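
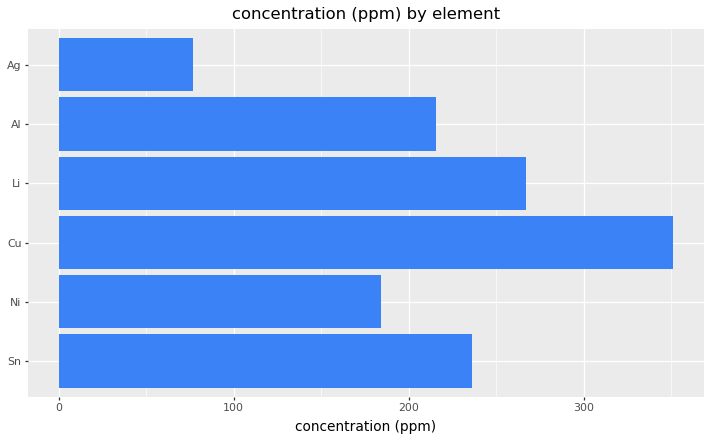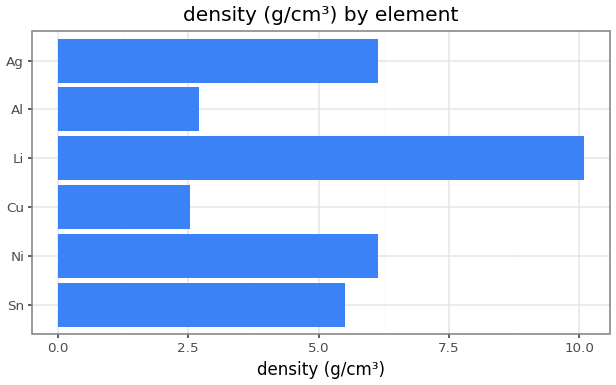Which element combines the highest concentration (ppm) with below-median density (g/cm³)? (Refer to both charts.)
Cu

Chart 2 median density (g/cm³) ≈ 6; below-median elements: Sn, Cu, Al. Among those, Cu has the highest concentration (ppm) (≈ 350).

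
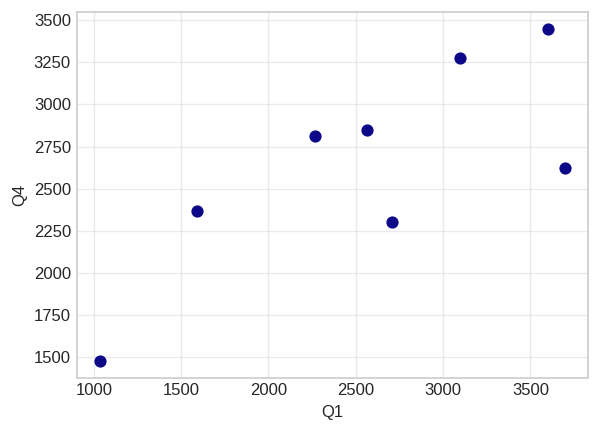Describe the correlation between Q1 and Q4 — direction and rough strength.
Points are positively correlated; strong (|r| ≈ 0.8).

positive, strong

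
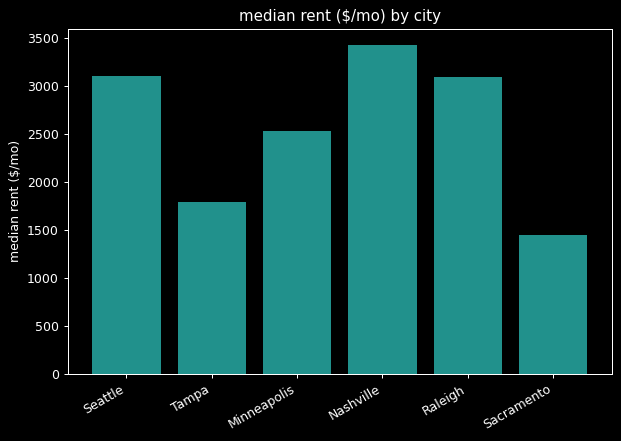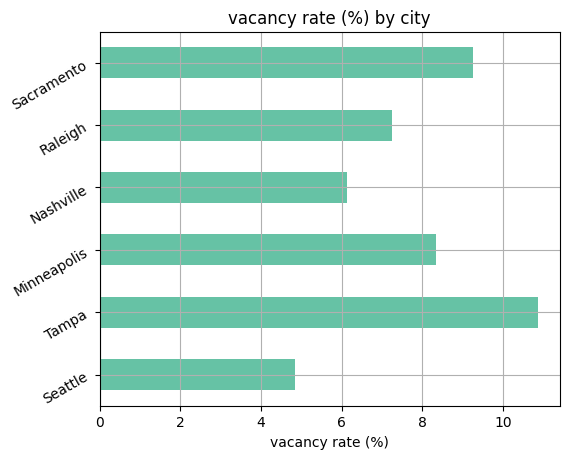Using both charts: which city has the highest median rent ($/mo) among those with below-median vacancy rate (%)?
Chart 2 median vacancy rate (%) ≈ 8; below-median cities: Seattle, Nashville, Raleigh. Among those, Nashville has the highest median rent ($/mo) (≈ 3500).

Nashville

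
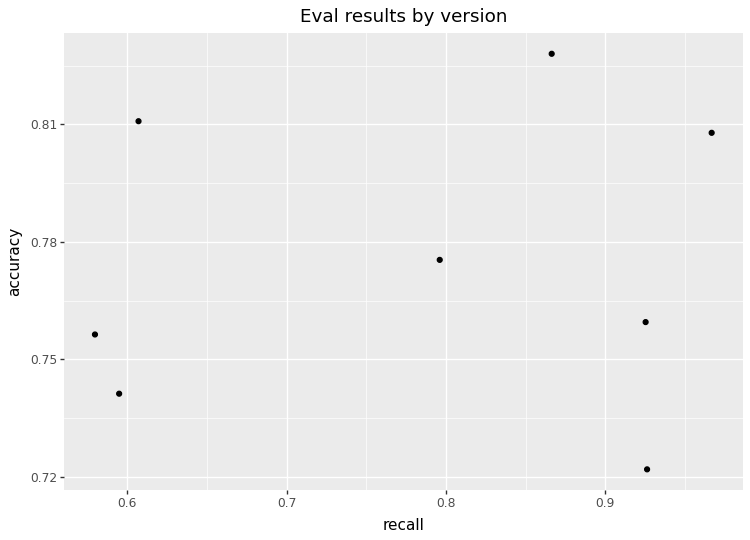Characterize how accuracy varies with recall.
Points are roughly uncorrelated; weak (|r| ≈ 0.1).

no clear correlation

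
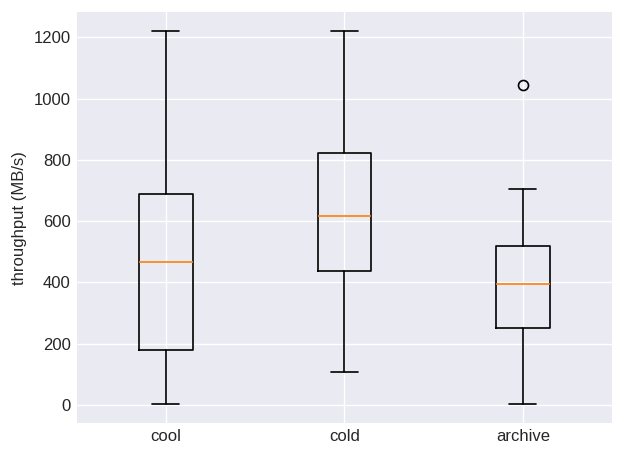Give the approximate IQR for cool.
≈ 500

Q3 ≈ 675, Q1 ≈ 175; IQR ≈ 500.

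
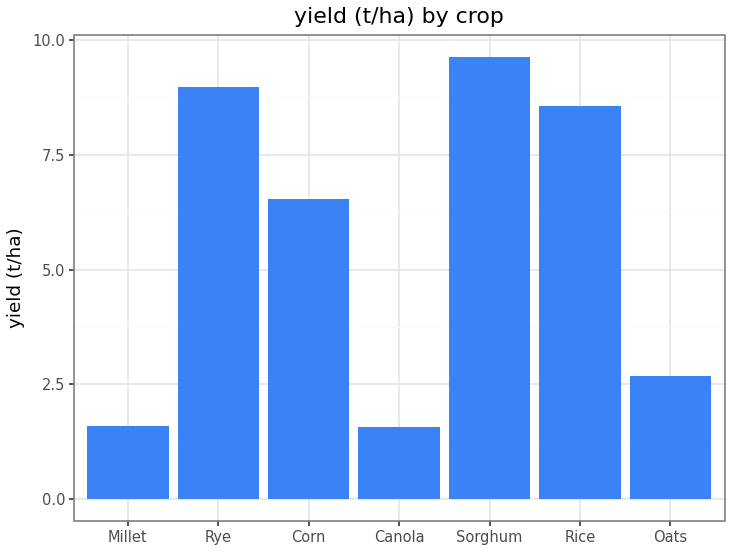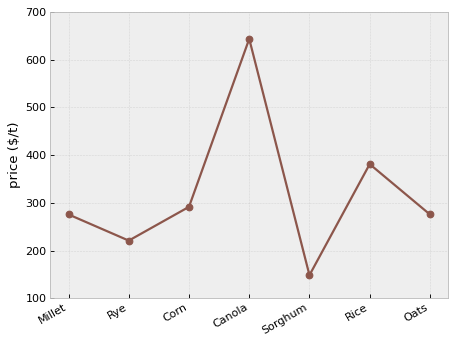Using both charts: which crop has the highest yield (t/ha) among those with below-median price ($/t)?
Chart 2 median price ($/t) ≈ 300; below-median crops: Rye, Sorghum, Oats. Among those, Sorghum has the highest yield (t/ha) (≈ 10).

Sorghum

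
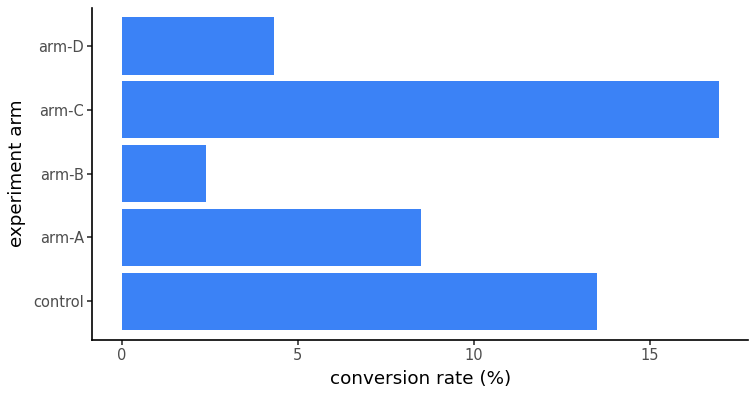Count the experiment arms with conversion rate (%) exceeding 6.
Above 6: control, arm-A, arm-C.

3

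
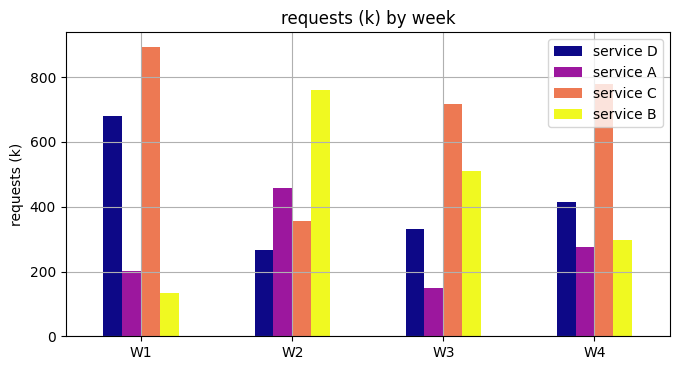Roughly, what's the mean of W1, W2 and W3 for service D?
(700 + 300 + 300) / 3 ≈ 433.

≈ 433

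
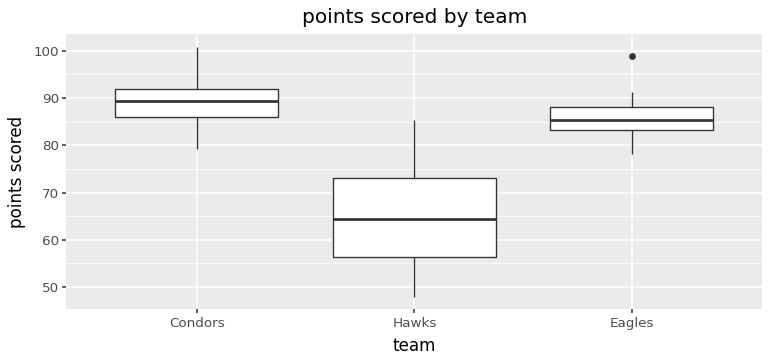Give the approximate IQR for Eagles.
Q3 ≈ 90, Q1 ≈ 85; IQR ≈ 5.

≈ 5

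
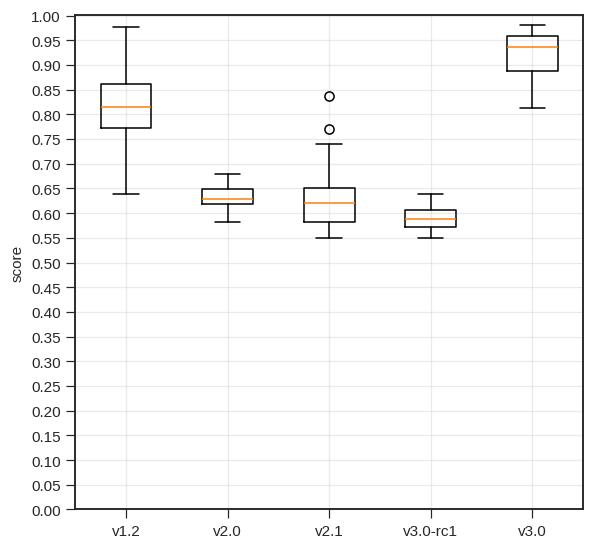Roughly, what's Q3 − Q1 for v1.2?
≈ 0.10

Q3 ≈ 0.85, Q1 ≈ 0.75; IQR ≈ 0.10.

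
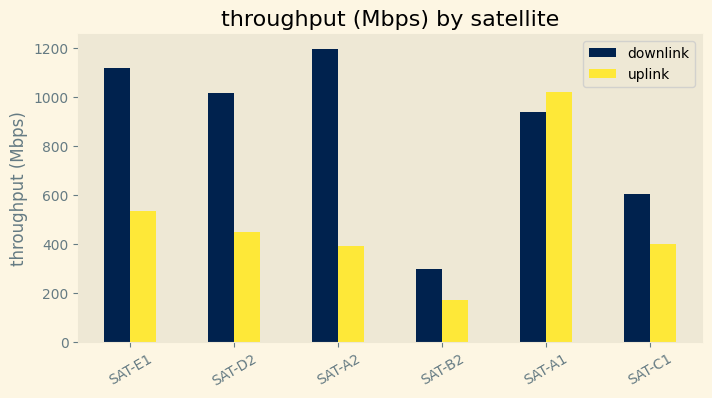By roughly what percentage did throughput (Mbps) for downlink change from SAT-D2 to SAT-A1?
≈ -10%

SAT-D2 ≈ 1000, SAT-A1 ≈ 900; (900 − 1000) / 1000 ≈ -10%.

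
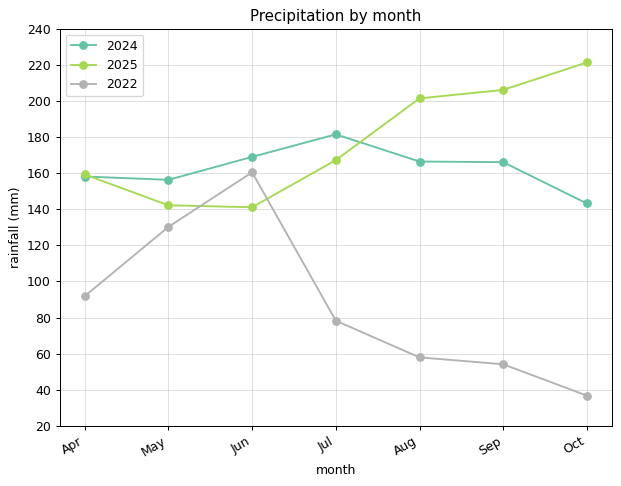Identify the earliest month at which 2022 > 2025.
Jun

May: 2022 ≈ 140 vs 2025 ≈ 140 (not yet); Jun: 2022 ≈ 160 vs 2025 ≈ 140 (first crossover).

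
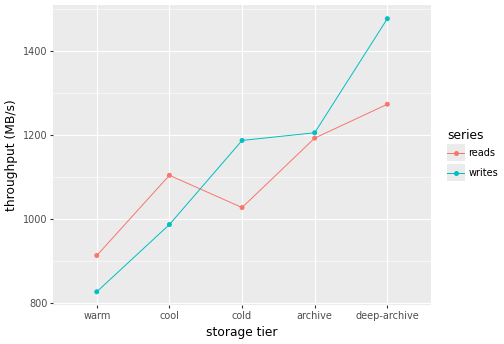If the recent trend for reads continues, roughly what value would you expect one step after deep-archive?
Last three: 1000, 1200, 1300 → slope ≈ 150/step → next ≈ 1450.

≈ 1450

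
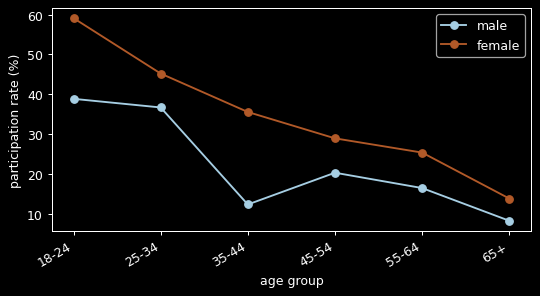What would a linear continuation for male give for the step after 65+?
≈ 5

Last three: 20, 15, 10 → slope ≈ -5/step → next ≈ 5.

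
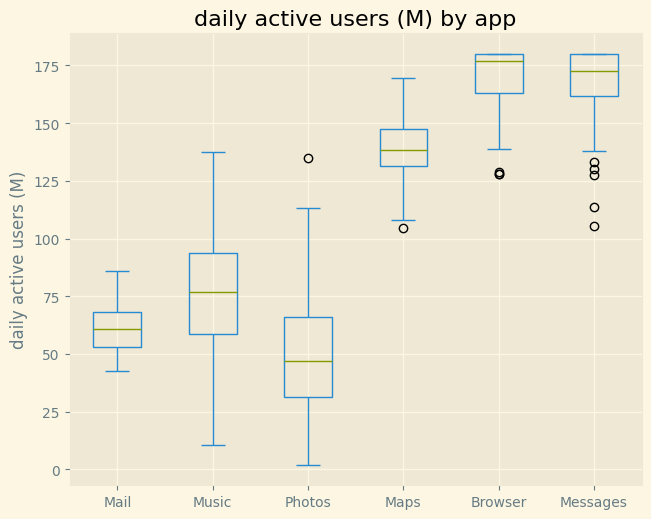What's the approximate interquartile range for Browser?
Q3 ≈ 180, Q1 ≈ 160; IQR ≈ 20.

≈ 20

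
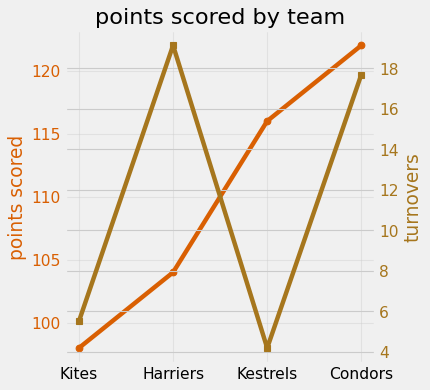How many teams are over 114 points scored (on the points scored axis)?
2

Above 114: Kestrels, Condors.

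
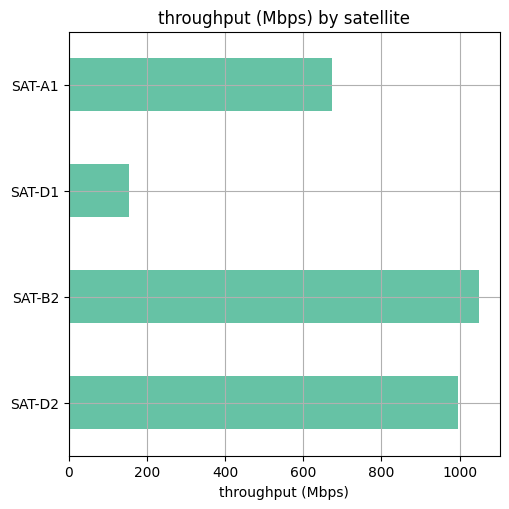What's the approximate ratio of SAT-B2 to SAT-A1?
SAT-B2 ≈ 1100, SAT-A1 ≈ 700; 1100/700 ≈ 1.57.

≈ 1.57×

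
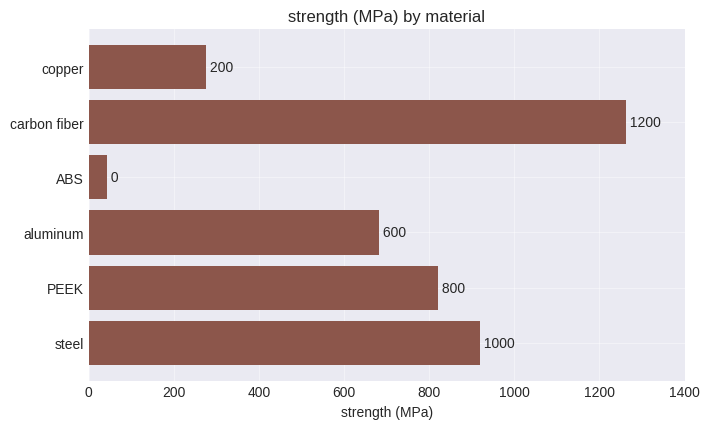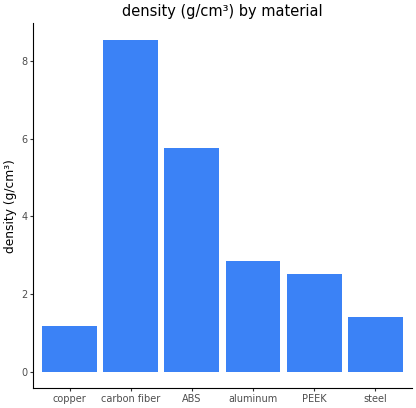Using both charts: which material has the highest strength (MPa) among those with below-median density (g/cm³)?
Chart 2 median density (g/cm³) ≈ 3; below-median materials: copper, PEEK, steel. Among those, steel has the highest strength (MPa) (≈ 1000).

steel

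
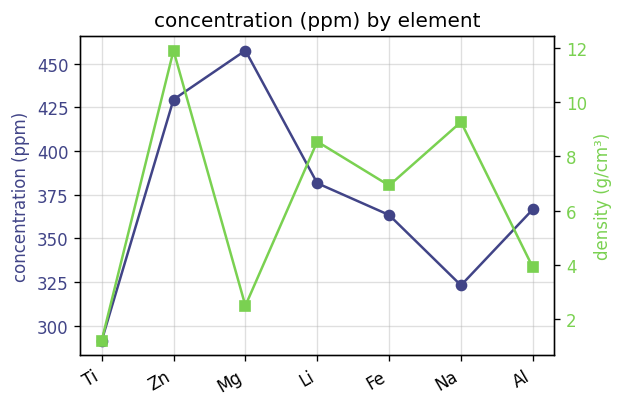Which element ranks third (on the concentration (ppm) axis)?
Li

Top 4 (on the concentration (ppm) axis): Mg ≈ 460, Zn ≈ 420, Li ≈ 380, Al ≈ 360.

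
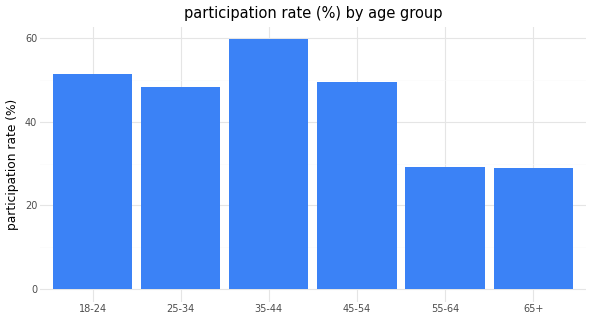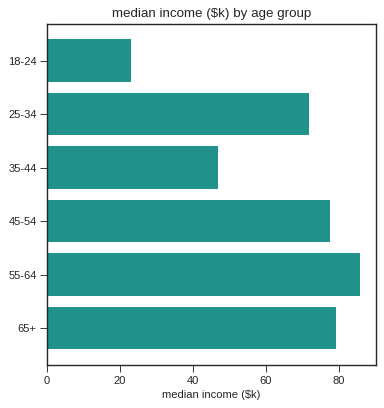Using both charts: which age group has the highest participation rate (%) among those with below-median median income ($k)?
35-44

Chart 2 median median income ($k) ≈ 70; below-median age groups: 18-24, 25-34, 35-44. Among those, 35-44 has the highest participation rate (%) (≈ 60).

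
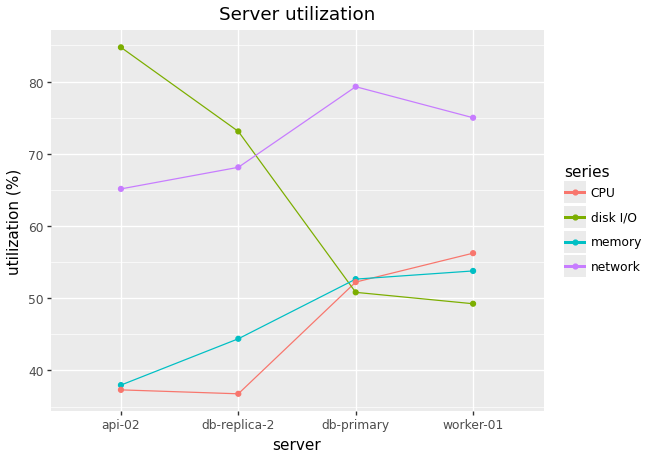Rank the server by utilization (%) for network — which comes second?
Top 3 for network: db-primary ≈ 80, worker-01 ≈ 75, db-replica-2 ≈ 70.

worker-01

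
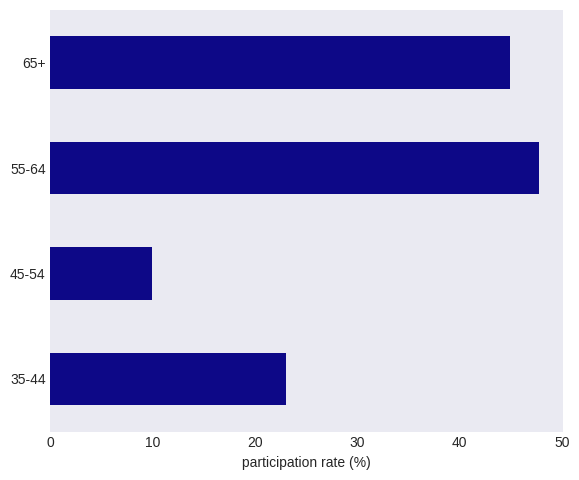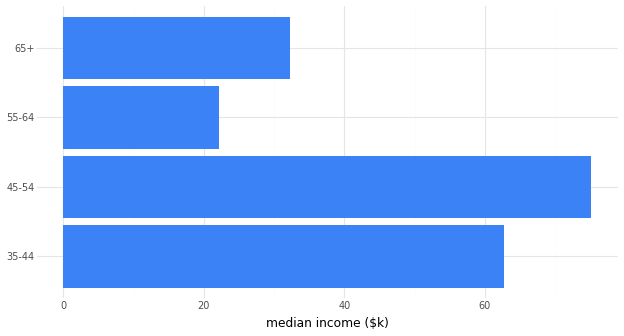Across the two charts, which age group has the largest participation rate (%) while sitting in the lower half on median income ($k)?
Chart 2 median median income ($k) ≈ 50; below-median age groups: 55-64, 65+. Among those, 55-64 has the highest participation rate (%) (≈ 50).

55-64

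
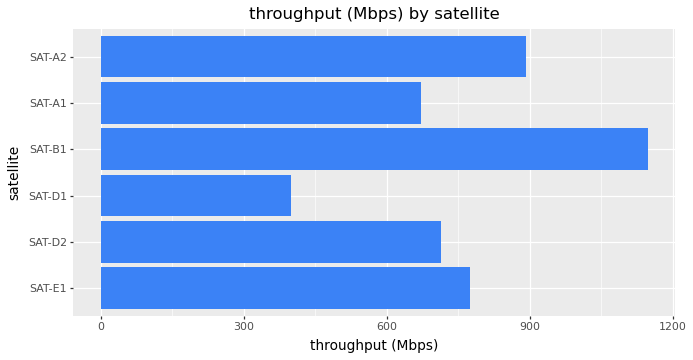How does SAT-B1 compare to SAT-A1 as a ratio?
SAT-B1 ≈ 1100, SAT-A1 ≈ 700; 1100/700 ≈ 1.57.

≈ 1.57×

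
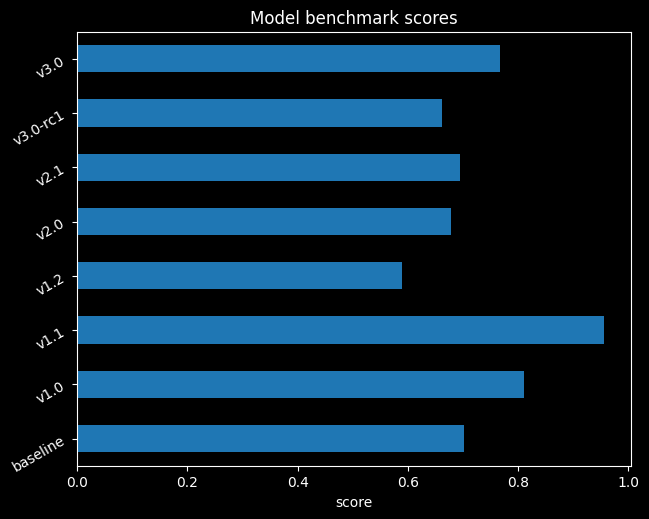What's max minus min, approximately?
Max v1.1 ≈ 1.0, min v1.2 ≈ 0.6; range ≈ 0.4.

≈ 0.4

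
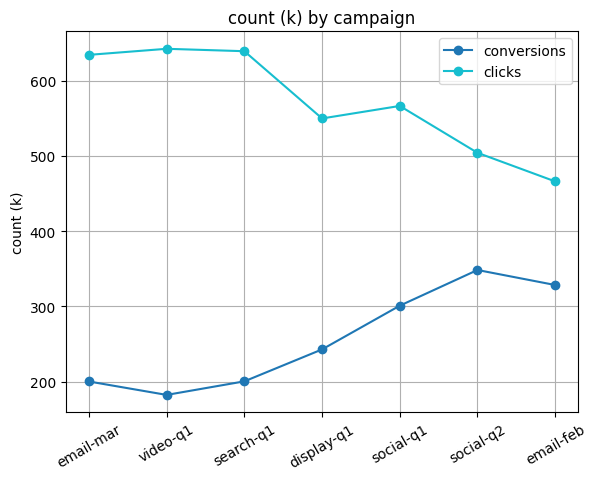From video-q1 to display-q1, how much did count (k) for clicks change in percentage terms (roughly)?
≈ -15.4%

video-q1 ≈ 650, display-q1 ≈ 550; (550 − 650) / 650 ≈ -15.4%.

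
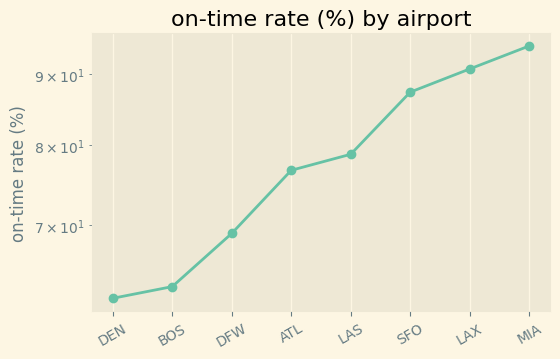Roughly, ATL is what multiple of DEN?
≈ 1.25×

ATL ≈ 75, DEN ≈ 60; 75/60 ≈ 1.25.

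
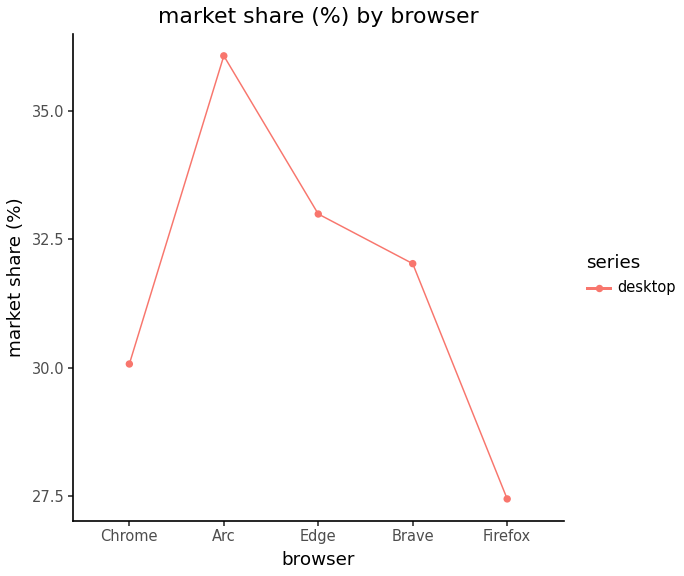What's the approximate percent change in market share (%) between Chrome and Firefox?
Chrome ≈ 30, Firefox ≈ 27; (27 − 30) / 30 ≈ -10%.

≈ -10%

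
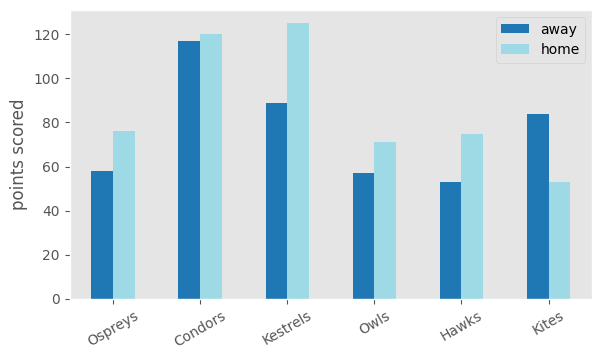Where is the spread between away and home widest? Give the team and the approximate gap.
Kestrels: away ≈ 80, home ≈ 120 → gap ≈ 40. Next-largest (Kites) is only ≈ 20.

Kestrels, ≈ 40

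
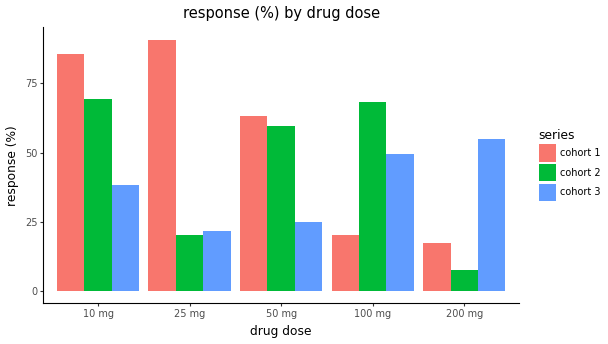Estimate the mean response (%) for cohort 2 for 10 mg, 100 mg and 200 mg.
≈ 50

(70 + 70 + 10) / 3 ≈ 50.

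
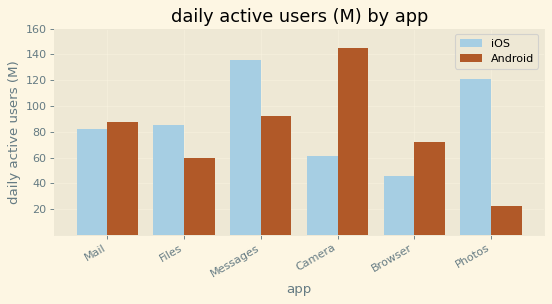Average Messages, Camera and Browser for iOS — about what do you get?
(140 + 60 + 40) / 3 ≈ 80.

≈ 80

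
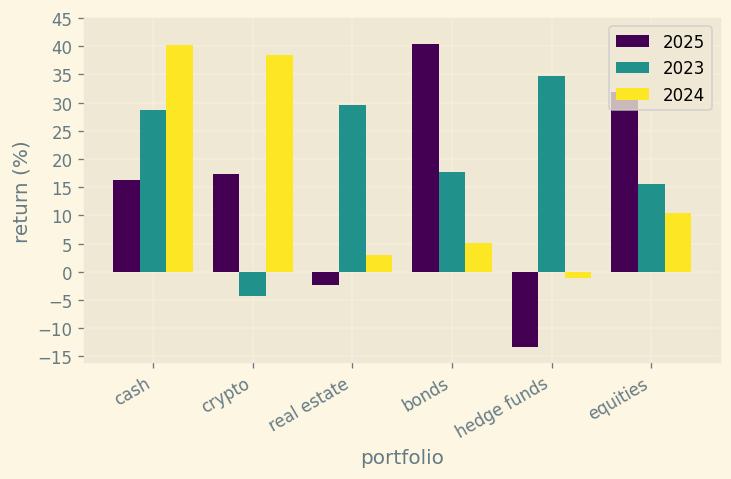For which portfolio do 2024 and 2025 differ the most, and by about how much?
bonds, ≈ 35 %

bonds: 2024 ≈ 5, 2025 ≈ 40 → gap ≈ 35. Next-largest (cash) is only ≈ 25.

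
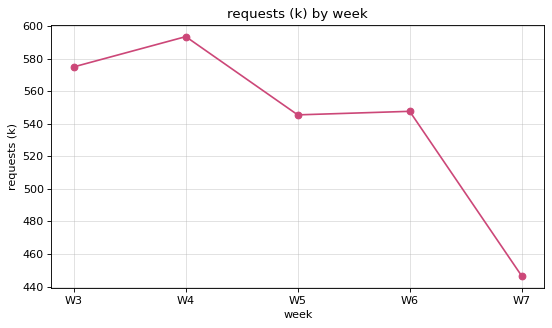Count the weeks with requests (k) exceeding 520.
Above 520: W3, W4, W5, W6.

4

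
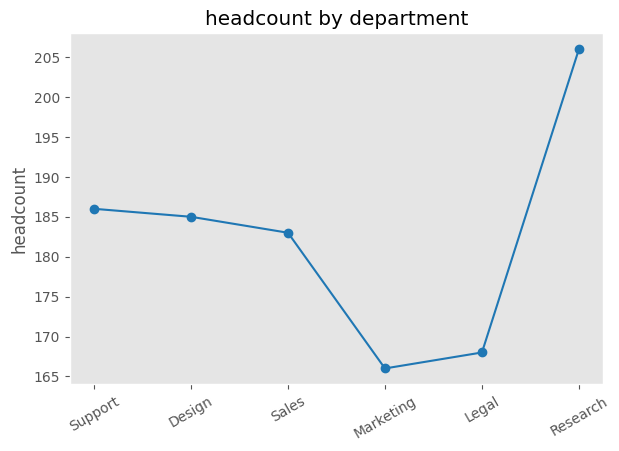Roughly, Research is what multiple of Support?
Research ≈ 205, Support ≈ 185; 205/185 ≈ 1.11.

≈ 1.11×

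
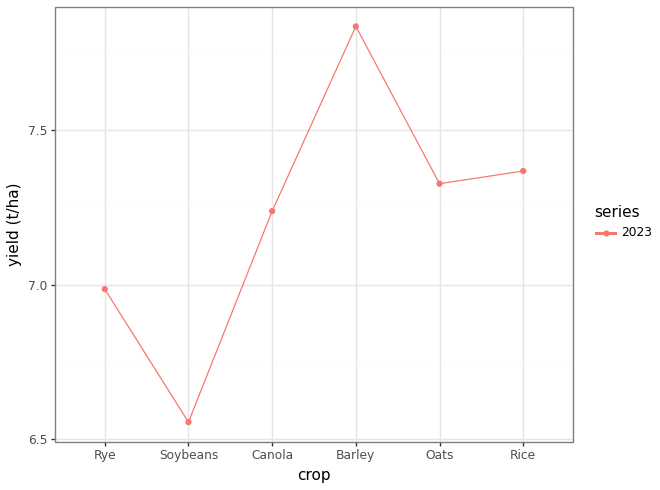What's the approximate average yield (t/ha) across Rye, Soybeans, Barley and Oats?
(7.0 + 6.6 + 7.8 + 7.4) / 4 ≈ 7.2.

≈ 7.2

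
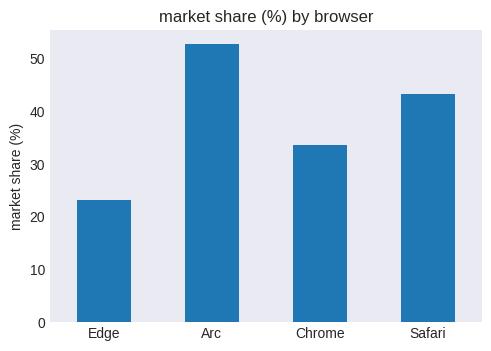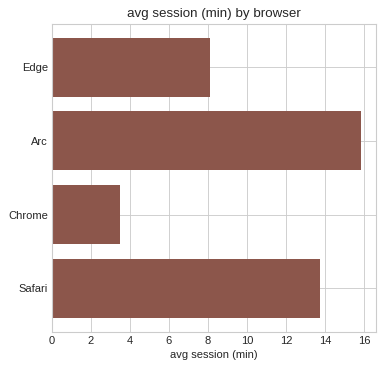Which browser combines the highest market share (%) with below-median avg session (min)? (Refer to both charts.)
Chart 2 median avg session (min) ≈ 10; below-median browsers: Edge, Chrome. Among those, Chrome has the highest market share (%) (≈ 35).

Chrome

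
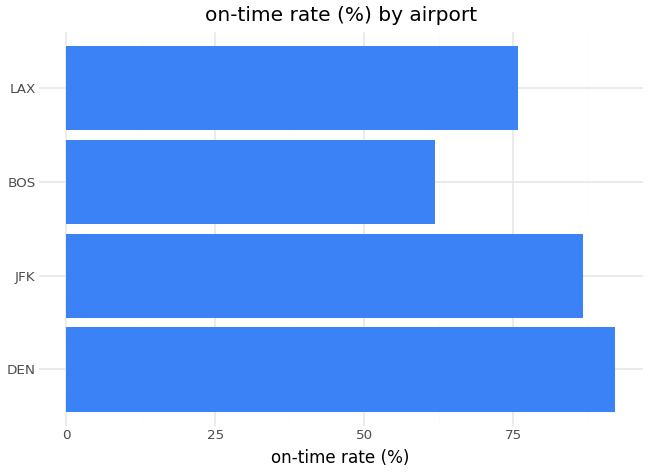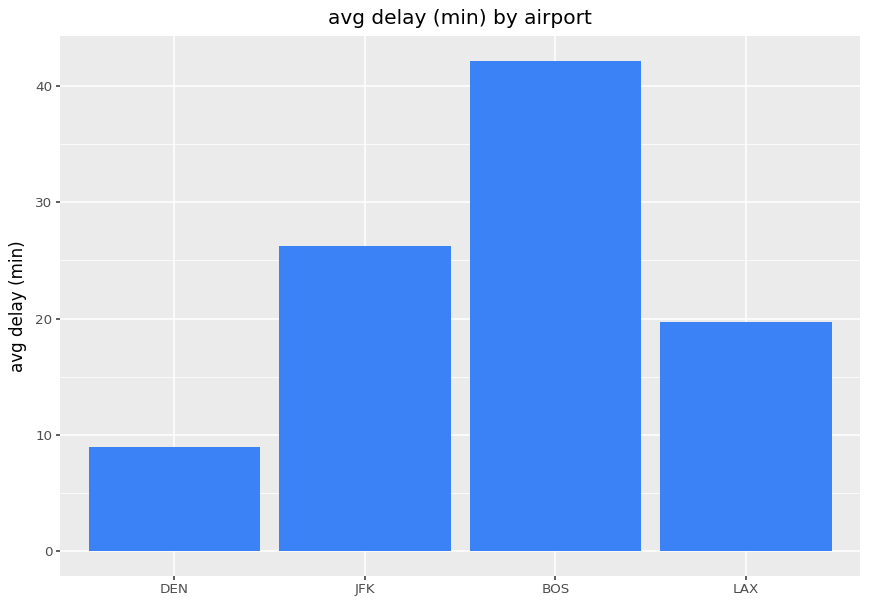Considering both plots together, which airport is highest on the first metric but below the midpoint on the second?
DEN

Chart 2 median avg delay (min) ≈ 25; below-median airports: DEN, LAX. Among those, DEN has the highest on-time rate (%) (≈ 90).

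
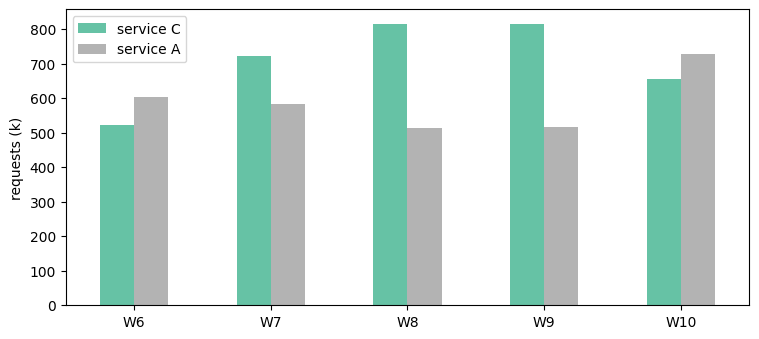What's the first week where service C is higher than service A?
W6: service C ≈ 500 vs service A ≈ 600 (not yet); W7: service C ≈ 700 vs service A ≈ 600 (first crossover).

W7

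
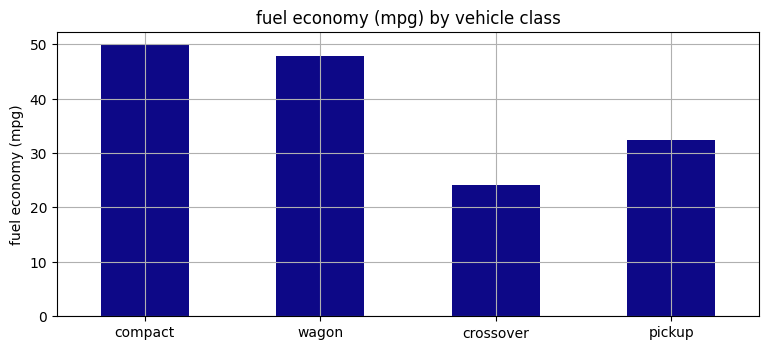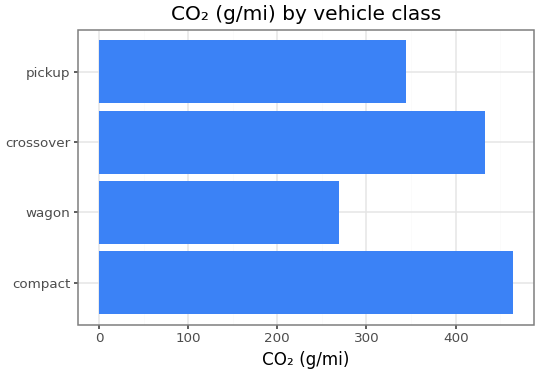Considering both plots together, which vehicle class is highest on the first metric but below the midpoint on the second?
wagon

Chart 2 median CO₂ (g/mi) ≈ 400; below-median vehicle classes: wagon, pickup. Among those, wagon has the highest fuel economy (mpg) (≈ 50).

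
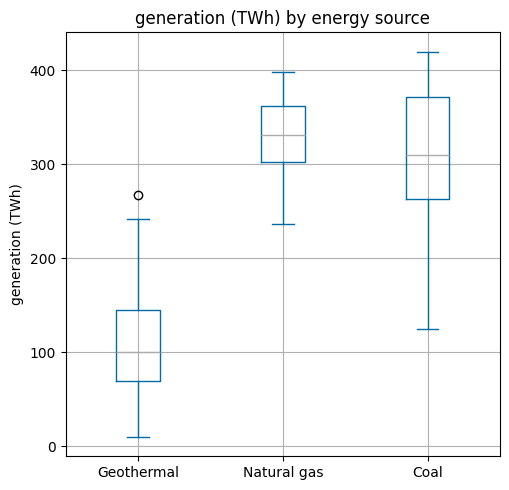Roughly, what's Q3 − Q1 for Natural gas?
≈ 60

Q3 ≈ 360, Q1 ≈ 300; IQR ≈ 60.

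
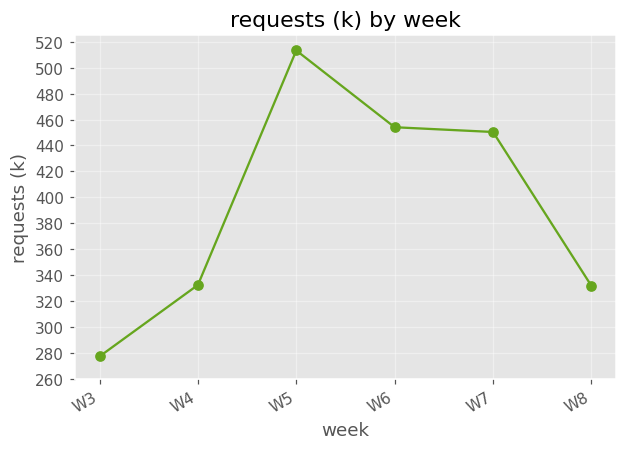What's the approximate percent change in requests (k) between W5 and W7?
≈ -11.5%

W5 ≈ 520, W7 ≈ 460; (460 − 520) / 520 ≈ -11.5%.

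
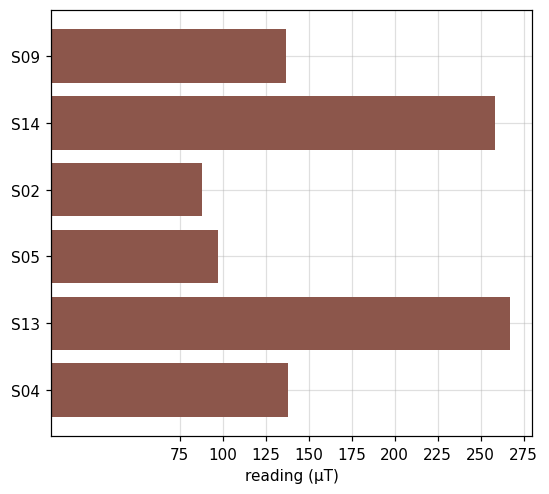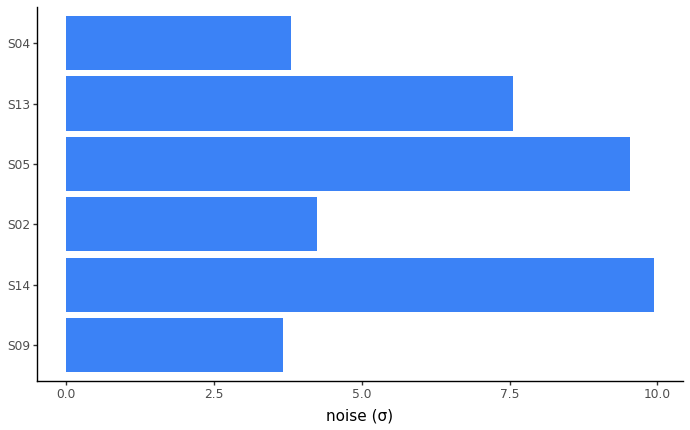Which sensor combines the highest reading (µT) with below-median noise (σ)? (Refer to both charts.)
S04

Chart 2 median noise (σ) ≈ 6; below-median sensors: S09, S02, S04. Among those, S04 has the highest reading (µT) (≈ 150).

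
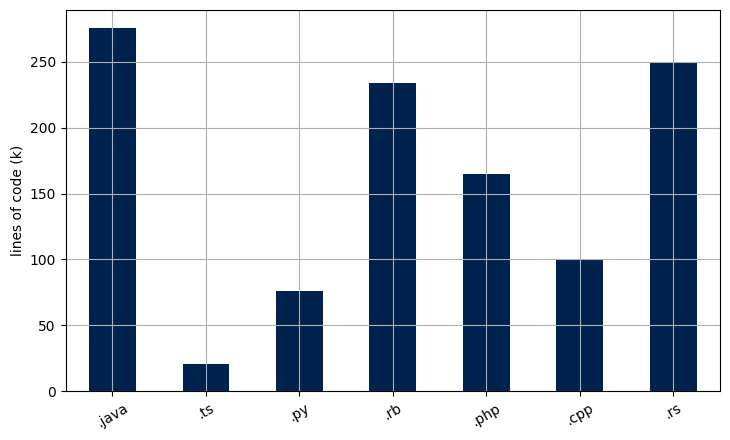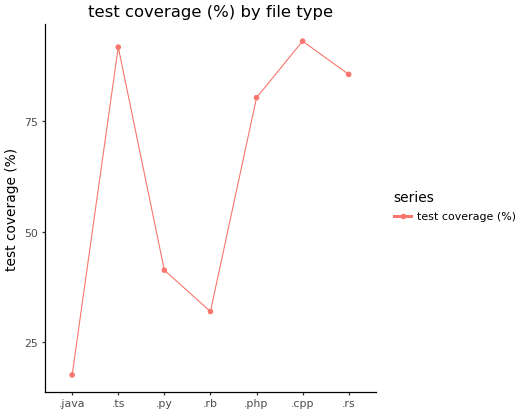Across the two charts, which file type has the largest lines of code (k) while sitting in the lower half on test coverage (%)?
Chart 2 median test coverage (%) ≈ 80; below-median file types: .java, .py, .rb. Among those, .java has the highest lines of code (k) (≈ 300).

.java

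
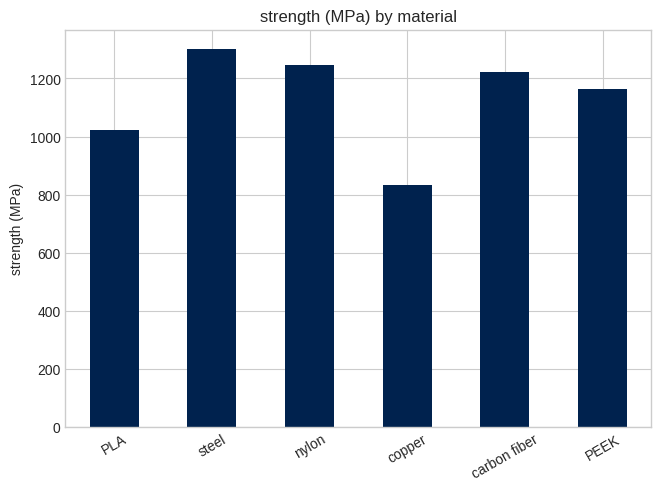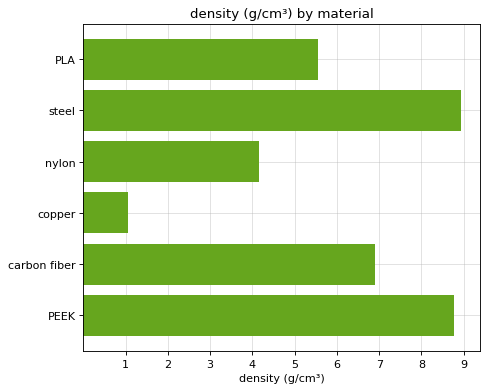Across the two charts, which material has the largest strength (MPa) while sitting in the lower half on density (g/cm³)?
nylon

Chart 2 median density (g/cm³) ≈ 6; below-median materials: PLA, nylon, copper. Among those, nylon has the highest strength (MPa) (≈ 1200).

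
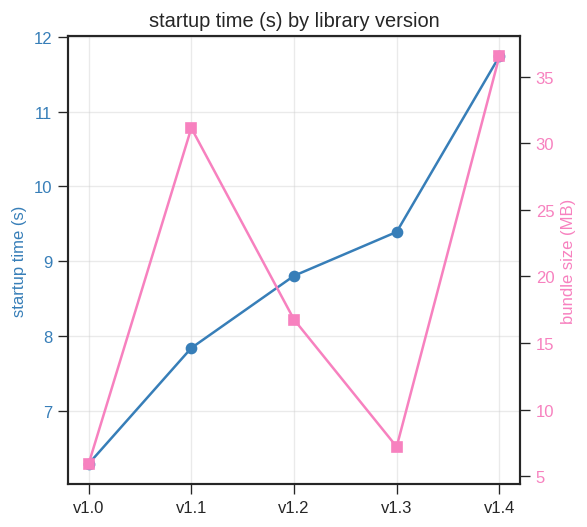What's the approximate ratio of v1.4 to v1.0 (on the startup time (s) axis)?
v1.4 ≈ 11.5, v1.0 ≈ 6.5; 11.5/6.5 ≈ 1.77.

≈ 1.77×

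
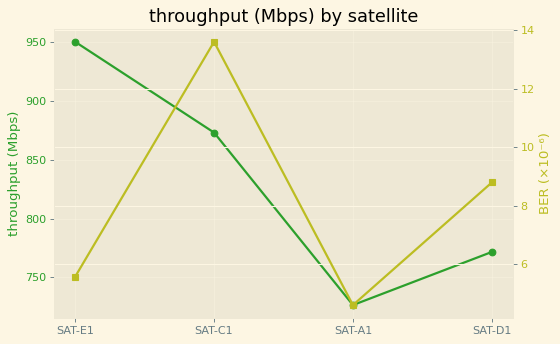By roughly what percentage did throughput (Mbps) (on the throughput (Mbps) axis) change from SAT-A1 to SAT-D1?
SAT-A1 ≈ 720, SAT-D1 ≈ 780; (780 − 720) / 720 ≈ +8.3%.

≈ +8.3%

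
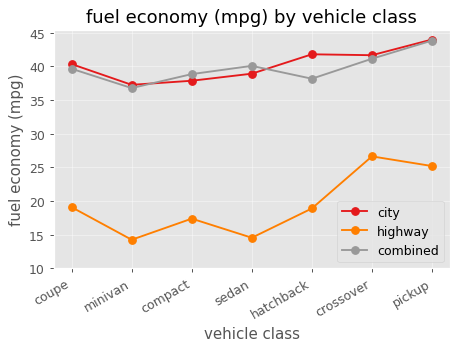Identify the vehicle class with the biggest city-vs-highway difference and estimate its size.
sedan, ≈ 25 mpg

sedan: city ≈ 40, highway ≈ 15 → gap ≈ 25. Next-largest (minivan) is only ≈ 20.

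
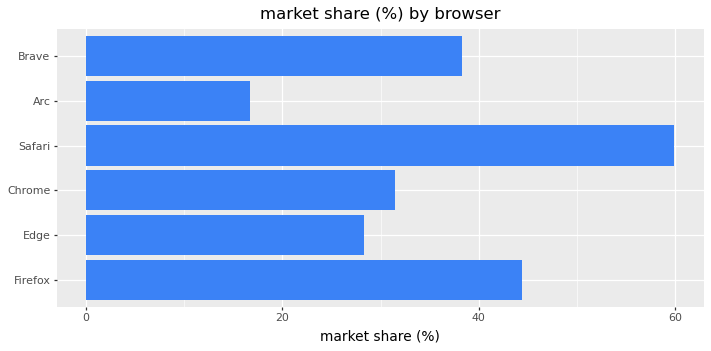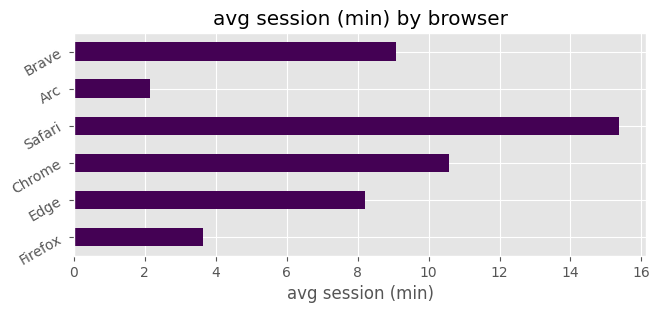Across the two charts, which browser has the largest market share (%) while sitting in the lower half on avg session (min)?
Firefox

Chart 2 median avg session (min) ≈ 8; below-median browsers: Firefox, Edge, Arc. Among those, Firefox has the highest market share (%) (≈ 40).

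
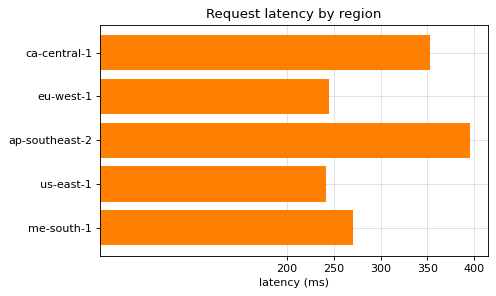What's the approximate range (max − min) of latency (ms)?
≈ 150

Max ap-southeast-2 ≈ 400, min us-east-1 ≈ 250; range ≈ 150.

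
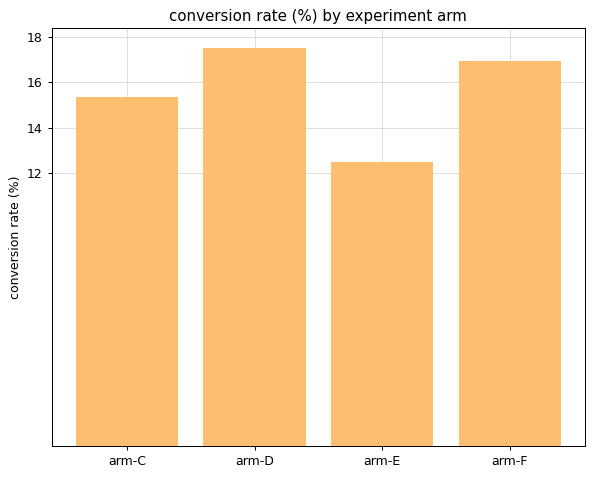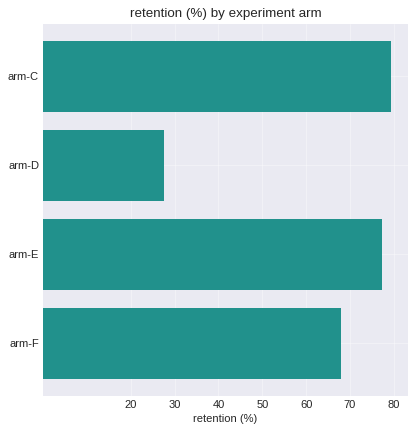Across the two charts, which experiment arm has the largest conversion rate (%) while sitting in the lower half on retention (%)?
Chart 2 median retention (%) ≈ 70; below-median experiment arms: arm-D, arm-F. Among those, arm-D has the highest conversion rate (%) (≈ 18).

arm-D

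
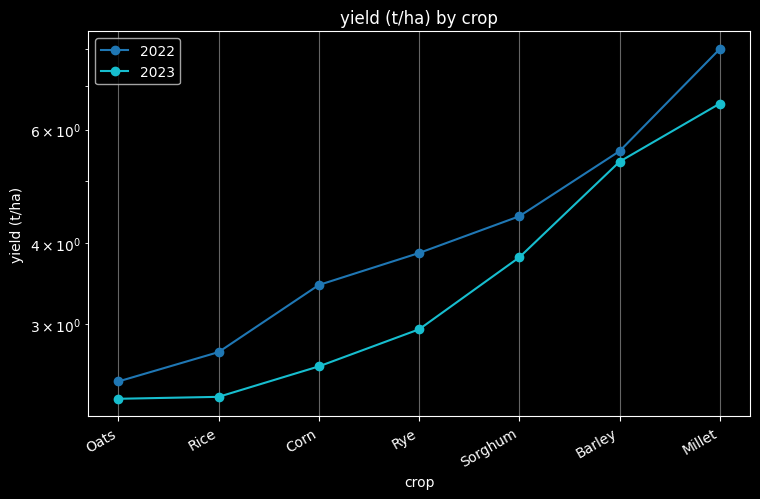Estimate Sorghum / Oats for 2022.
≈ 1.8×

Sorghum ≈ 4.5, Oats ≈ 2.5; 4.5/2.5 ≈ 1.8.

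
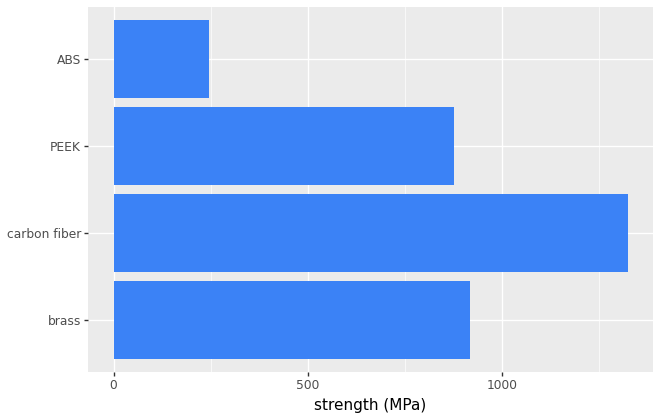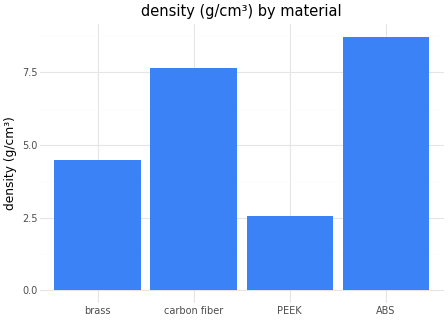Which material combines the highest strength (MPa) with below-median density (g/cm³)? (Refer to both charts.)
brass

Chart 2 median density (g/cm³) ≈ 6; below-median materials: brass, PEEK. Among those, brass has the highest strength (MPa) (≈ 1000).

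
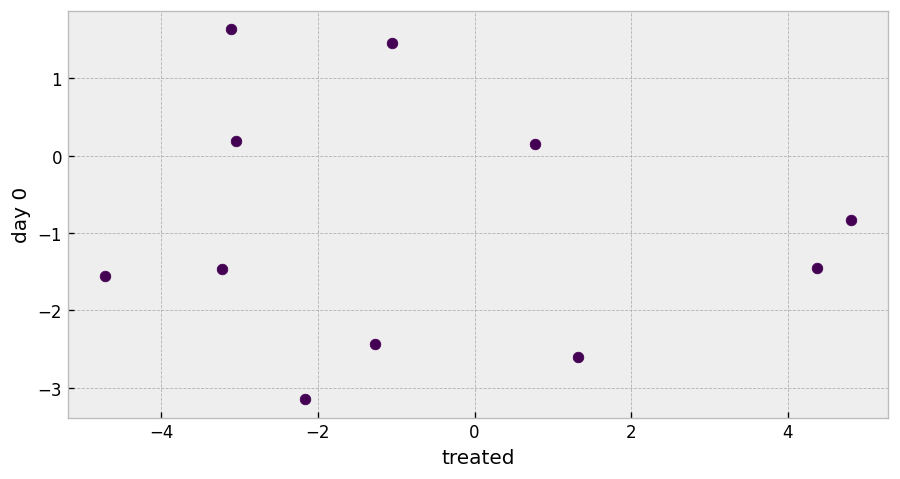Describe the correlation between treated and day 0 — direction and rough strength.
no clear correlation

Points are roughly uncorrelated; weak (|r| ≈ 0.1).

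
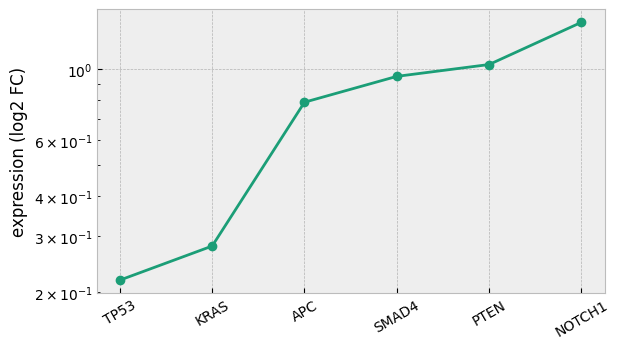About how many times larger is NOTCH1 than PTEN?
≈ 1.4×

NOTCH1 ≈ 1.4, PTEN ≈ 1.0; 1.4/1.0 ≈ 1.4.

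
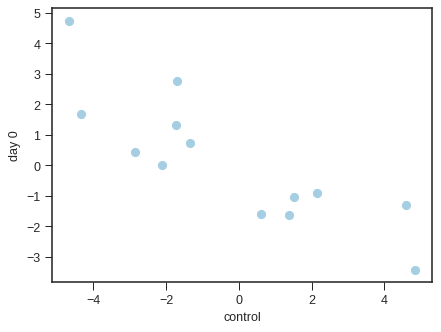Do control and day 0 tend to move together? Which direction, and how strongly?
Points are negatively correlated; strong (|r| ≈ 0.8).

negative, strong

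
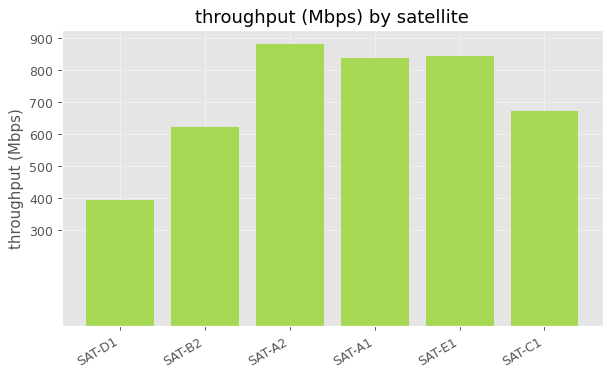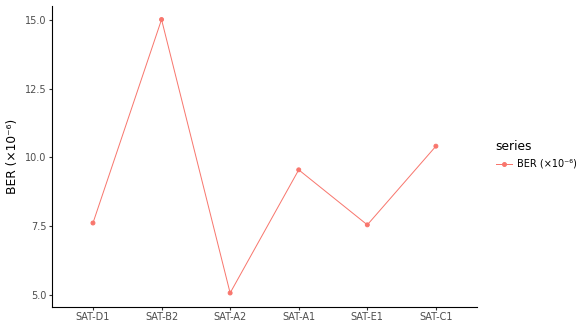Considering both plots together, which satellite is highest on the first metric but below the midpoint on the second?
Chart 2 median BER (×10⁻⁶) ≈ 8; below-median satellites: SAT-D1, SAT-A2, SAT-E1. Among those, SAT-A2 has the highest throughput (Mbps) (≈ 900).

SAT-A2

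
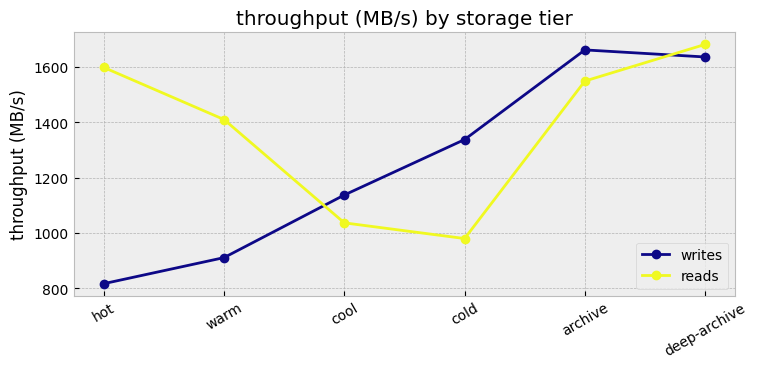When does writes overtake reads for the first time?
warm: writes ≈ 900 vs reads ≈ 1400 (not yet); cool: writes ≈ 1100 vs reads ≈ 1000 (first crossover).

cool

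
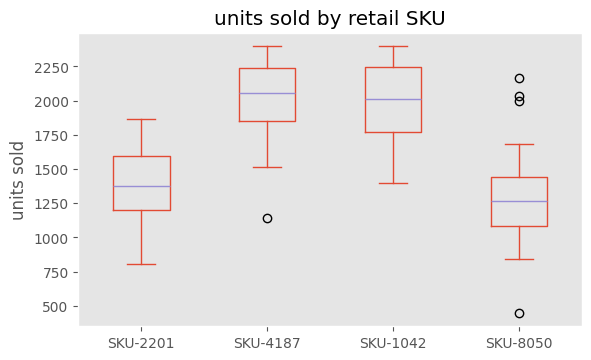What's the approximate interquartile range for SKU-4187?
Q3 ≈ 2200, Q1 ≈ 1800; IQR ≈ 400.

≈ 400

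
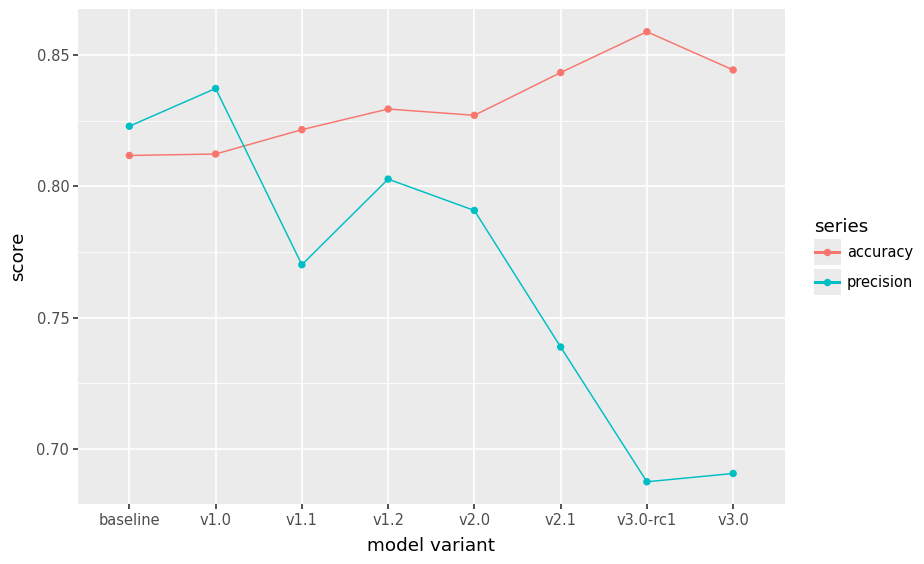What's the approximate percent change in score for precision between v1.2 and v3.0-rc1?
≈ -15%

v1.2 ≈ 0.80, v3.0-rc1 ≈ 0.68; (0.68 − 0.80) / 0.80 ≈ -15%.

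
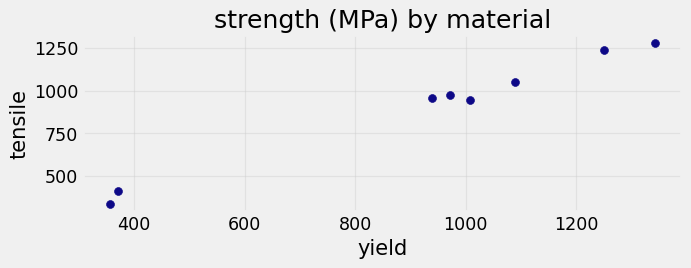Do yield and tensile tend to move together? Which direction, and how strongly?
Points are positively correlated; strong (|r| ≈ 1.0).

positive, strong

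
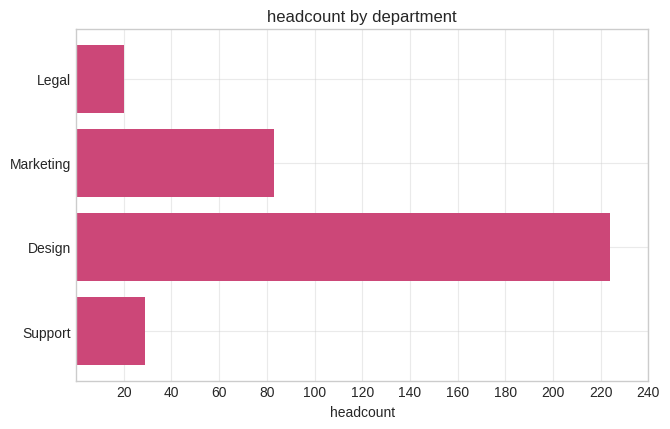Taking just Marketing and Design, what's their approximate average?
≈ 150

(80 + 220) / 2 ≈ 150.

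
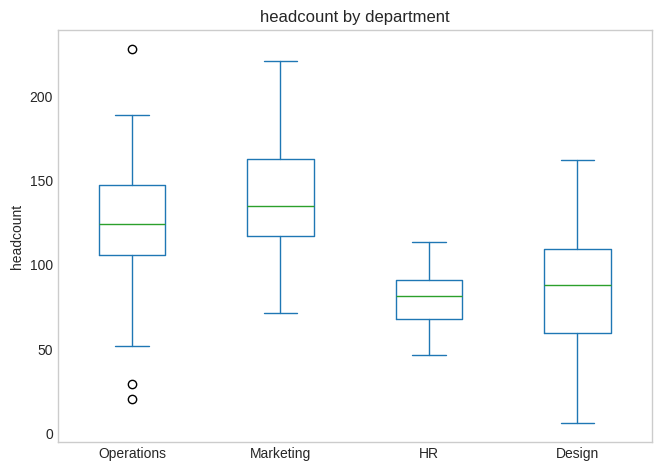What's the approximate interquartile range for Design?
≈ 50

Q3 ≈ 110, Q1 ≈ 60; IQR ≈ 50.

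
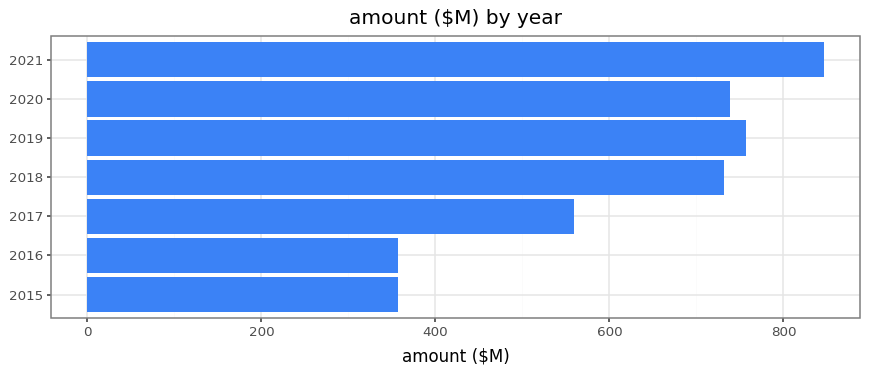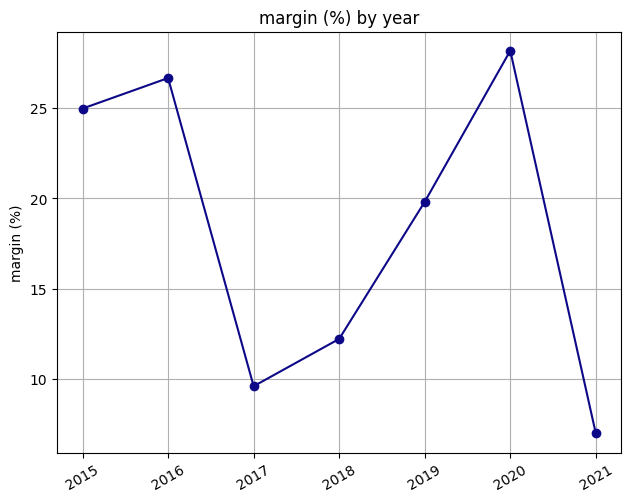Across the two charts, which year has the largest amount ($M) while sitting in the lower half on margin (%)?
2021

Chart 2 median margin (%) ≈ 20; below-median years: 2017, 2018, 2021. Among those, 2021 has the highest amount ($M) (≈ 800).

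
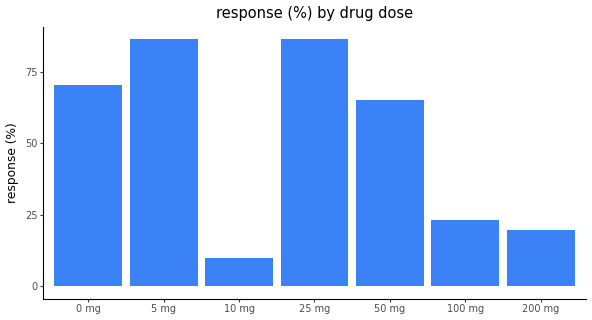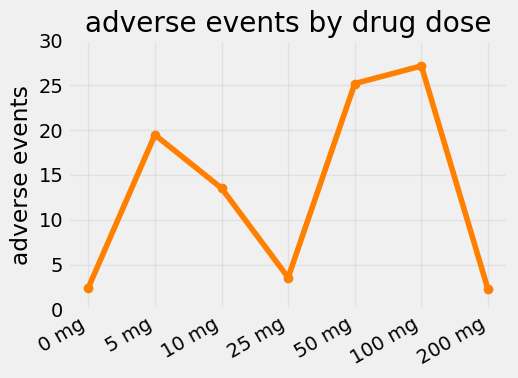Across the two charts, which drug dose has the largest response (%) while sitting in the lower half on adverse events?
25 mg

Chart 2 median adverse events ≈ 15; below-median drug doses: 0 mg, 25 mg, 200 mg. Among those, 25 mg has the highest response (%) (≈ 90).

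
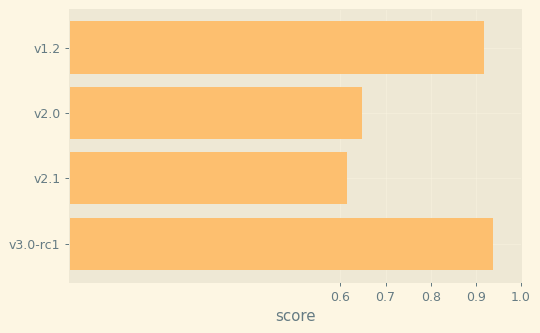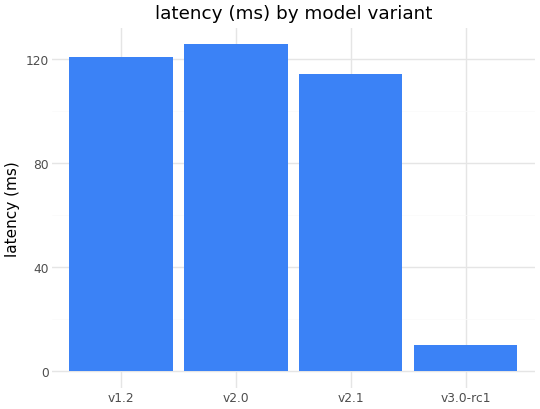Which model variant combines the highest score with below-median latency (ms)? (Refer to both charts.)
v3.0-rc1

Chart 2 median latency (ms) ≈ 120; below-median model variants: v2.1, v3.0-rc1. Among those, v3.0-rc1 has the highest score (≈ 0.9).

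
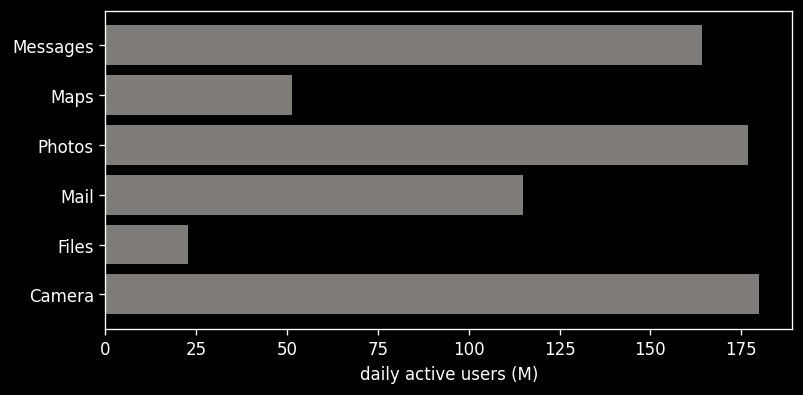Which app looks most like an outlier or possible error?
Files ≈ 20; the rest sit between ≈ 60 and ≈ 180.

Files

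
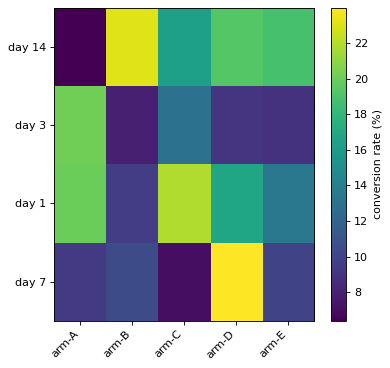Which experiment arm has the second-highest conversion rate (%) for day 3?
arm-C

Top 3 for day 3: arm-A ≈ 20, arm-C ≈ 12, arm-D ≈ 10.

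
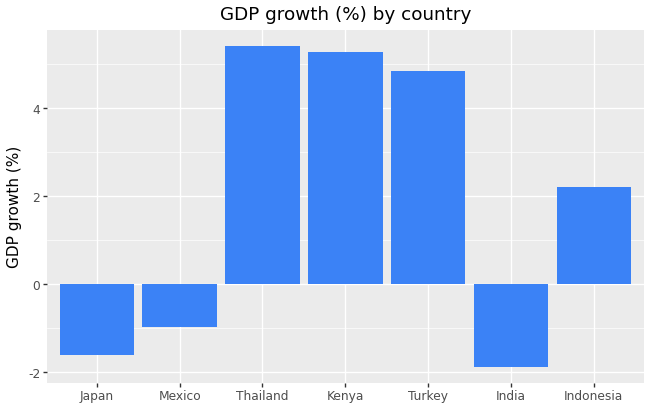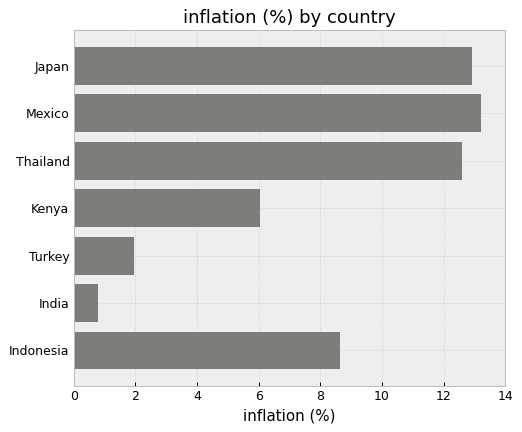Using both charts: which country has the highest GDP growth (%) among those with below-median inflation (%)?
Chart 2 median inflation (%) ≈ 8; below-median countries: Kenya, Turkey, India. Among those, Kenya has the highest GDP growth (%) (≈ 5.5).

Kenya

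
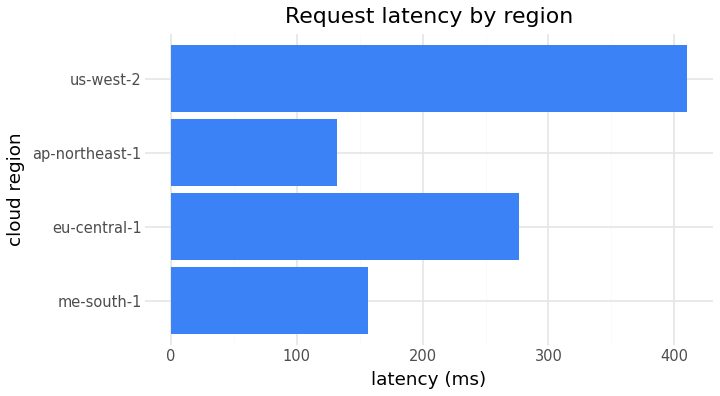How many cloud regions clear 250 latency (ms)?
2

Above 250: eu-central-1, us-west-2.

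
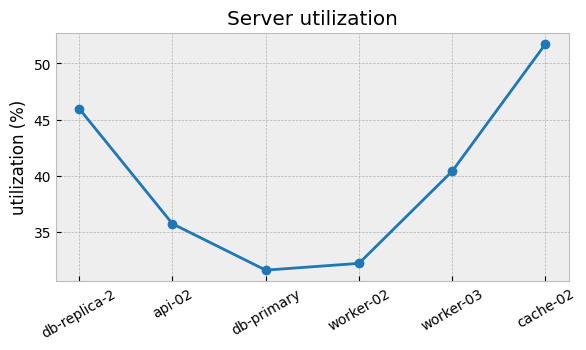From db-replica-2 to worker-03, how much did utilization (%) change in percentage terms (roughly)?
db-replica-2 ≈ 46, worker-03 ≈ 40; (40 − 46) / 46 ≈ -13%.

≈ -13%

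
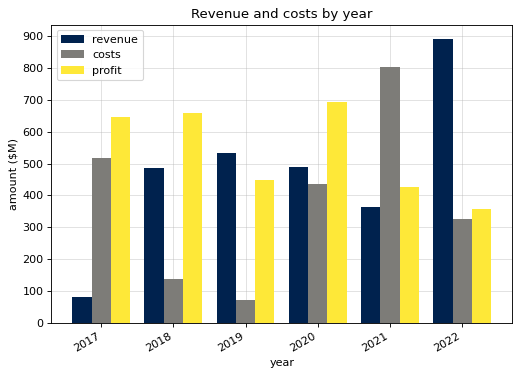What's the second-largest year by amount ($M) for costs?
2017

Top 3 for costs: 2021 ≈ 800, 2017 ≈ 500, 2020 ≈ 400.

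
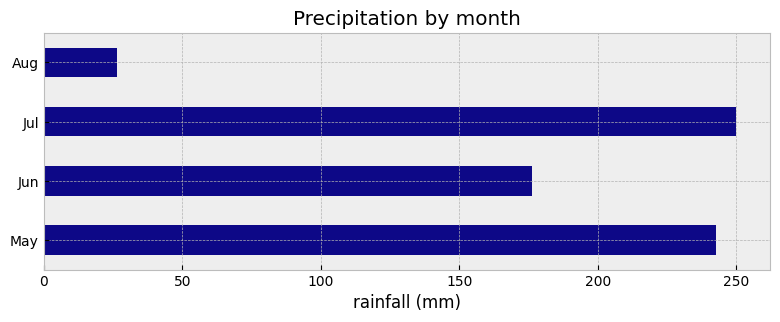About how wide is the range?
Max Jul ≈ 250, min Aug ≈ 25; range ≈ 225.

≈ 225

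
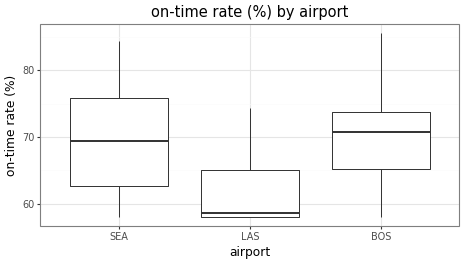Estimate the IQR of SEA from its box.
≈ 13

Q3 ≈ 76, Q1 ≈ 63; IQR ≈ 13.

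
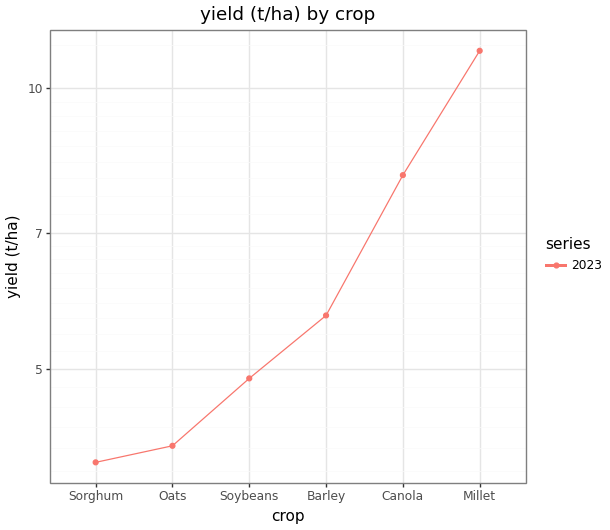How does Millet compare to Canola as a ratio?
Millet ≈ 11, Canola ≈ 8; 11/8 ≈ 1.38.

≈ 1.38×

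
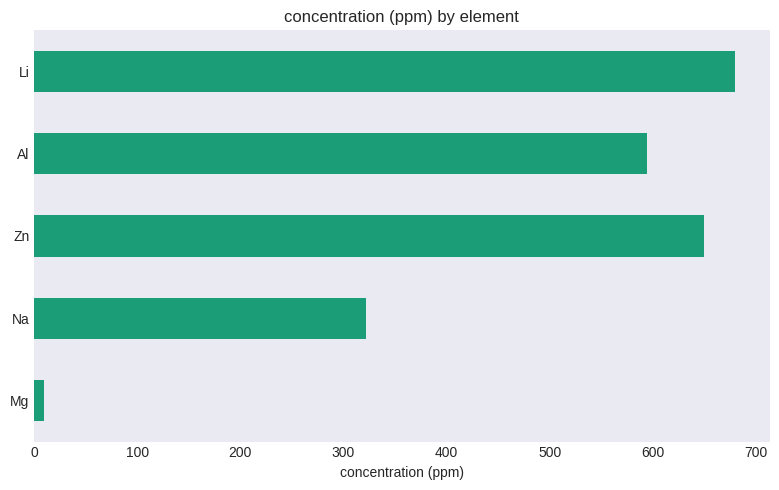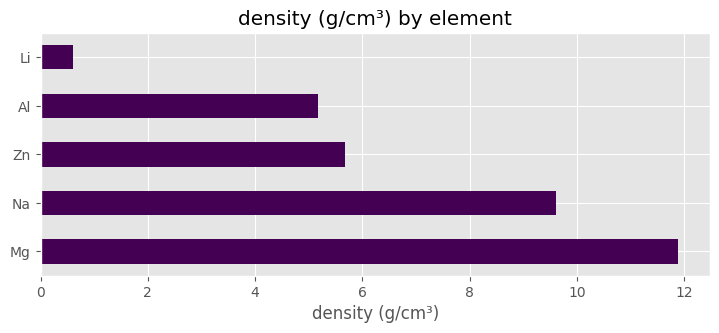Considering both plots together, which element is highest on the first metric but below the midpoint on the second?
Chart 2 median density (g/cm³) ≈ 6; below-median elements: Al, Li. Among those, Li has the highest concentration (ppm) (≈ 700).

Li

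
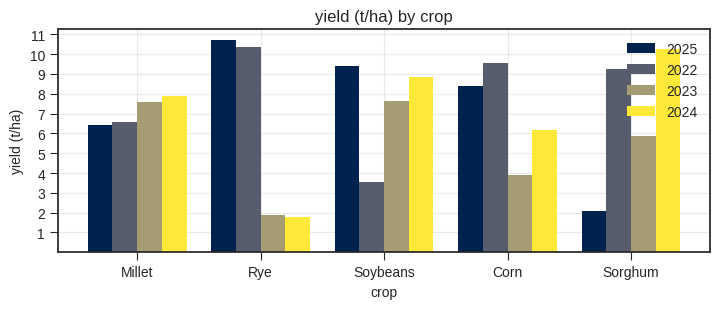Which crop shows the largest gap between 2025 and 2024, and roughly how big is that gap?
Rye, ≈ 9 t/ha

Rye: 2025 ≈ 11, 2024 ≈ 2 → gap ≈ 9. Next-largest (Sorghum) is only ≈ 8.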